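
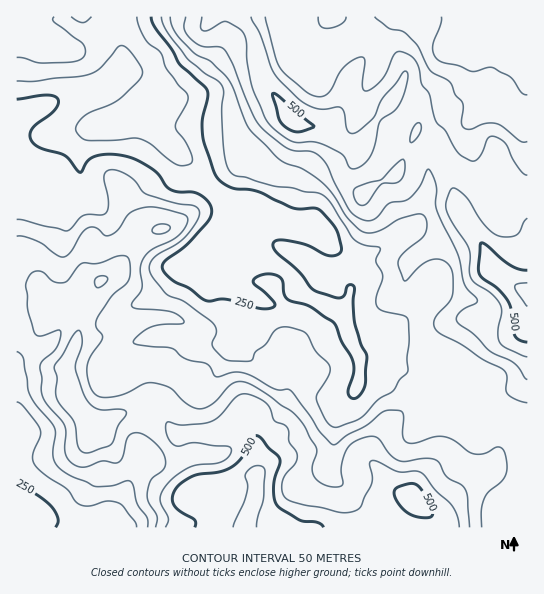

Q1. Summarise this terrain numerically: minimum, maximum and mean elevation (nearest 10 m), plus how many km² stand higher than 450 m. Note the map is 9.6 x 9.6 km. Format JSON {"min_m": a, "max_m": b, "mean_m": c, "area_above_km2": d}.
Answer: {"min_m": 140, "max_m": 570, "mean_m": 350, "area_above_km2": 12.8}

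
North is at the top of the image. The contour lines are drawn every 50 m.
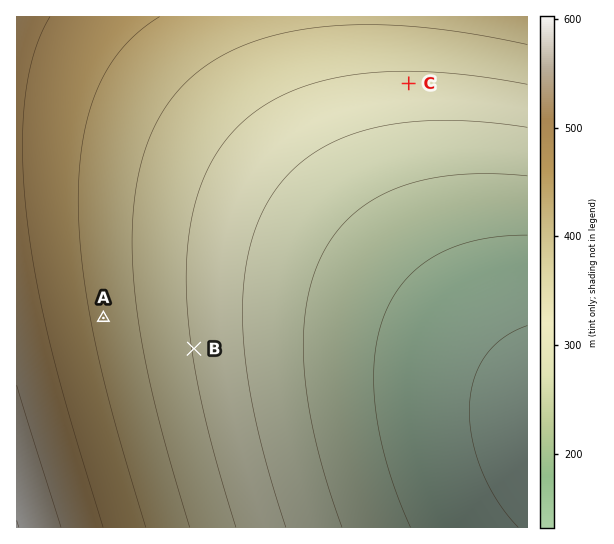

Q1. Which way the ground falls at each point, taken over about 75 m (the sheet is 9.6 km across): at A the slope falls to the E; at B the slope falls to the E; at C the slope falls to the S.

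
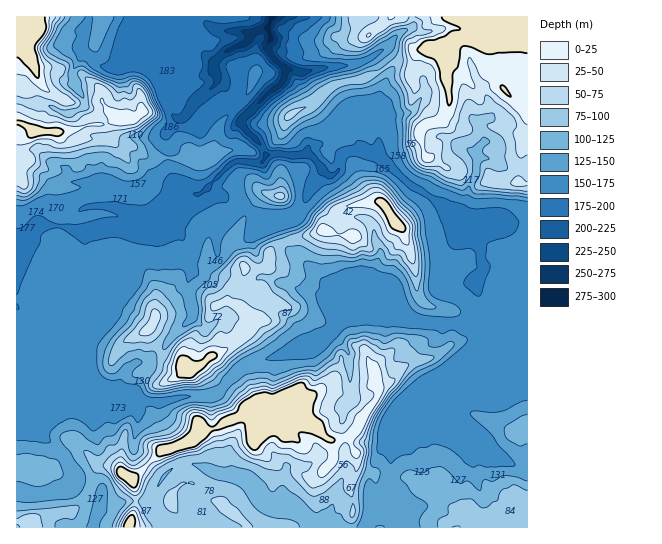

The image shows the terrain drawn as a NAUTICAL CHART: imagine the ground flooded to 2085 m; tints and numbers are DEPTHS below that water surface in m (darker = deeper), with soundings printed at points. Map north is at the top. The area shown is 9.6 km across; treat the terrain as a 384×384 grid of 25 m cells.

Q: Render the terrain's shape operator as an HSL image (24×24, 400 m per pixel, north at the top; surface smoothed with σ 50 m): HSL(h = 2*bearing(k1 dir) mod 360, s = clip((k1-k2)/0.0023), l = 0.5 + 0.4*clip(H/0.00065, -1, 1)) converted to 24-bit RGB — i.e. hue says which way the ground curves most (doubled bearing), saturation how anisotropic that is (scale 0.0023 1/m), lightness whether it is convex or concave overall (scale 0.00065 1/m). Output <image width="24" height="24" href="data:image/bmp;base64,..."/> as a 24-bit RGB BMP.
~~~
<image width="24" height="24" href="data:image/bmp;base64,Qk32BgAAAAAAADYAAAAoAAAAGAAAABgAAAABABgAAAAAAMAGAAATCwAAEwsAAAAAAAAAAAAAj6rXsHDEs4PETWt5HWB5++nQWCBnbqphhHSChXR2gqmPeG2RcYWZikhnfZBV4tFsJVxwlVp9bIR4Yo2LtIyFdICXjX2Zj3iSaGlCYmxCdXhFr156WyE7xOgAHT5YwpSQeI+Qi6OnkG19f2Fuf1hfnWZbTItVxdiGNTFwUmCHlH53cZOLb5iAmVychXGfg52sf4ydhI+YZluFpk5pY5L518z/GERpP301mYNcc2NTbE9IeWhHSYKQYr285LfGktArJaKoUFShkZ+piICQb5CBWphyZZR4h2FMhYSYlWGHmkqFZsXJmNVlIQor/8z24Zr/K4sZP2M7mjiRetd1dDdfY79soak3R9XMG9nJUFxzh4dqkpZ+hnJ5fG1qbk1Qj41heXdlVFONp8auVkpzS6iPH47nYJg2VCVF/c7in2njHl9x55ycT7KFsjk9kuPT4E3GueEhQFJicnxxhYdxemtmemBqdI2lraS/fn14aXpqgY1geGVgXndThFVDY4BAIZSD1PGsSyKd3Jr12NjzvKXkmN2sXDY+M2Nm/s3PCikmcXptcIJogX6YgqGkbIOCfo5wfIF/gHt9gY1+e2JtemhIYC5j/4zAl3MBIDcBCzEUMIc/i8VZq0rQ77juyn3SOUKFzLJ89ZzcHlFFgY2LaYFsgH5vdHp0foRyfnqGgY+MgnF8YUWA4cezNpCPLWFW9tXv7NX2TMVSCikPXGYqJ0Uhg4MgsUV9kyKwzt2znE2y133iNMSGUHxacnyDf3t5g4B4eIV5fnZ0fHV+V3iI25rFvWu+Np9JGuJ1Skqz6qvU45riQINVPmlBZnNdL15FfETjx+vMs2PEf4G7gVu/zJLZV3KPiH6EgYd9gXeBg35+fYqEbXx6QGVVvHWv6c7QGllGlg8ncpsupHVm2K7aZVK0VoVwaIyNRXtAdW03b3Y/bVg1Z0wseoNAjl5zZ4GIkIWMgXaDhIaAfYV9dHZ7Z3+BSW1+5ODFlmqhHCGE4rnhfLigoFZZlaPUeWi7bmV1eXx3fH94fm92vEJmjdfcinvAeWWFlG9rb4dwdnWDjoeFgYN9dnp+cnxvQ1xTsL92oGR9NHp8qVBduoZjiKg+clcwkIZYdXRccHhpeG9pYUdM3+6HKz5SeHRrcXd7lX+DbIl/dXx+iIGBj4eCd3KFfHuSfJ+heopxj3txdl2VKG1k8PLZzmXlcX6gcT5XjW1XjGk5KXM3fDKV3/nSKCdge3eDfHqEdYJ9mH6SdH95eomClIl4a4B2f4V1e3Vjb35dgGJ0hJh+X2qRb6E5JY9U433oxYjrtrfbwsvjRDvkukl8yfW5NCdTd3t/gnV9fYJ9eoV3a4FdeX1sf4Z0gX2HdX2HeIeLlYeMWnKJfZCCbXaNr356ZE45GyoJCygh9dDVmnk9TBs20vncyJfeTjlyfmx3goJsfHttfXlnadJJPIR7ZpyjY5V6holgiJF0b41tVZF6VII9kV1wgFJ5oJTq0+n4EztKNJhWz5bh2NLzxPHDQBoxazM8c1oxrC0xgWUrqp4t27GZOV+mjFVBZ4VMdElMj71tanlYbkxYsJN8DGc5kcfXUi3A3LGMhGyxElUdTXwxdL9IbBcnXhIoU6Yx2/DsCG7bs7XmnIDUxKw6VRw0d61SXXtNZK6dfsy1dY28fXGzoKfJ2KvgAORENABioasAdlcK2Kp9JZNIblg0YjJvo3bZ2fLmUIFaNh9wnlNKrHhrr6Hqq77uvrnvqH/Yxk9ssLkaDyUOUKSOcEBmyrlwgQpEhRij8t3SN2VnWpNonIOneH2hOUJp7+21x0JhRaxLTVqoXJ6OurtmkI4/SzQRV44ItSJzhLzL7MzxzOT/VSdqToSasINkyQDgD4We8Nvw7MTwRJFoYHZpgn5yQ0BnIrsXwWZ71LGHdj1oXjM5a8RtkUZxl+vKMRSldu3Ve6Di6fvQYQVYlY+AS6h7PD2sv32FA6IoCDwRxXzK+NPzkFHVWaBEKylOxd+TKSlc39B7RkCycLTHa5ype8tbZqfaG13vwfcUJRwOcGYXhEZWgoV/rruAFxx7gpW12e/lSABSW34AJDEES1cB+Dy+SS3c1Zh3LFc2stx3VTabfqRZd2th5/eHDCkKbkg3t05iXHyDeXyLf4mAgoKHnW+GJOS+BZdV3AAyzmHYkn+yxaDVxaPcbOsRBS4g0c/z1dr266fYUzq5p2u4i6BpwbCT3ZnoNnKLUGiXsap1YnN+kY2Bd318i4RyqlQ+4iBuAJqcWtyYmX9Mm0pKr2Fw4o3ZxFfyAFUHbWsSsYUiZJxLa6BoiX+i"/>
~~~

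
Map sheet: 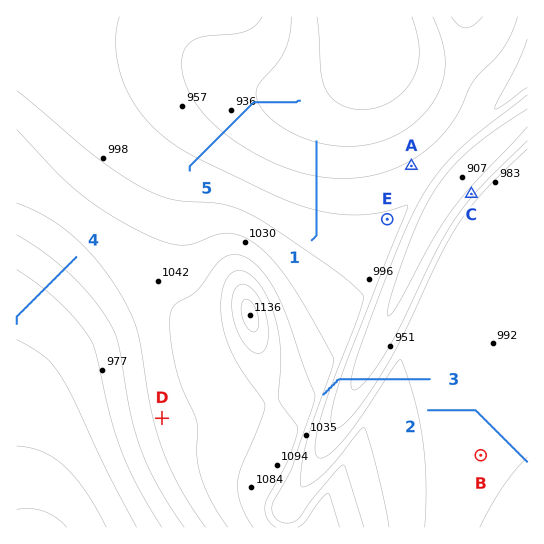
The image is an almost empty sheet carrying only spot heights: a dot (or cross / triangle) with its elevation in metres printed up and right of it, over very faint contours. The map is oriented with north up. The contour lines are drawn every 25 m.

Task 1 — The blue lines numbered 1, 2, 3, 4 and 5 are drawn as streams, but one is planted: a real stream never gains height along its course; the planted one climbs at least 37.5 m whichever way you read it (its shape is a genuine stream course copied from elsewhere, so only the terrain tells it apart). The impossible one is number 3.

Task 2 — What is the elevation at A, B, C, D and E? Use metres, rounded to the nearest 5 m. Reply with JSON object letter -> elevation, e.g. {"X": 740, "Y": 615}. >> {"A": 955, "B": 985, "C": 940, "D": 1035, "E": 980}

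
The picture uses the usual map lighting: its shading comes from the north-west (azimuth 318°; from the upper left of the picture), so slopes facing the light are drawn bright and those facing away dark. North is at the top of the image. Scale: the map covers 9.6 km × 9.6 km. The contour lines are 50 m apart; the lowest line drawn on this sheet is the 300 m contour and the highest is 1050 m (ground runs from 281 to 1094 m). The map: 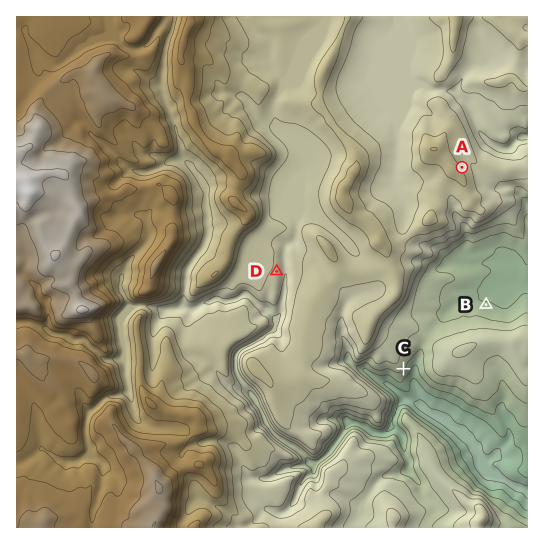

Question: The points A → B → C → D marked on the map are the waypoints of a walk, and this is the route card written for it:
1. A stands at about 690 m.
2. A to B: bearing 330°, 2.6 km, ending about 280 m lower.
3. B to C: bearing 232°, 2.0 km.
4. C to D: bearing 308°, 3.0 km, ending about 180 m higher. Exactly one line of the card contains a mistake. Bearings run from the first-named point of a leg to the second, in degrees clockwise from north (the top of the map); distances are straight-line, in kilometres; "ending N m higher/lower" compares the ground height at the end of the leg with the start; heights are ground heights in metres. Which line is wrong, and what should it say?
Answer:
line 2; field bearing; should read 170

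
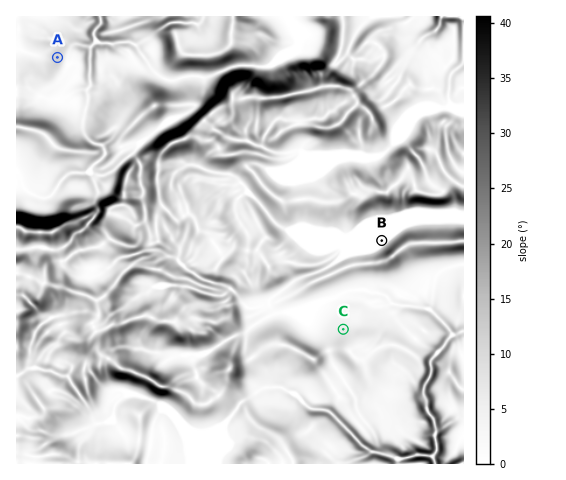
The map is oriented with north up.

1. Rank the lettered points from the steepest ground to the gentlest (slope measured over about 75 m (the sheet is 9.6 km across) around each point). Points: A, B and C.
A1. A C B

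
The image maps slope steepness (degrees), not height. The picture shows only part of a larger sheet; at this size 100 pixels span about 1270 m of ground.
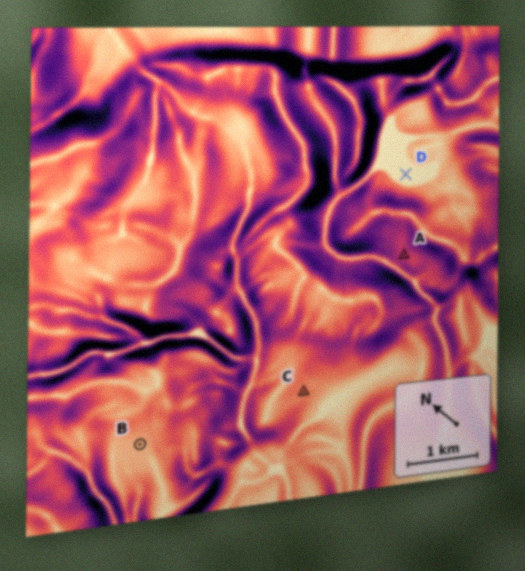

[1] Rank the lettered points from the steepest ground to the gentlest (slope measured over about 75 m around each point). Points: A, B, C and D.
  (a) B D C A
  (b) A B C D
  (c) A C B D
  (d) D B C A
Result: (c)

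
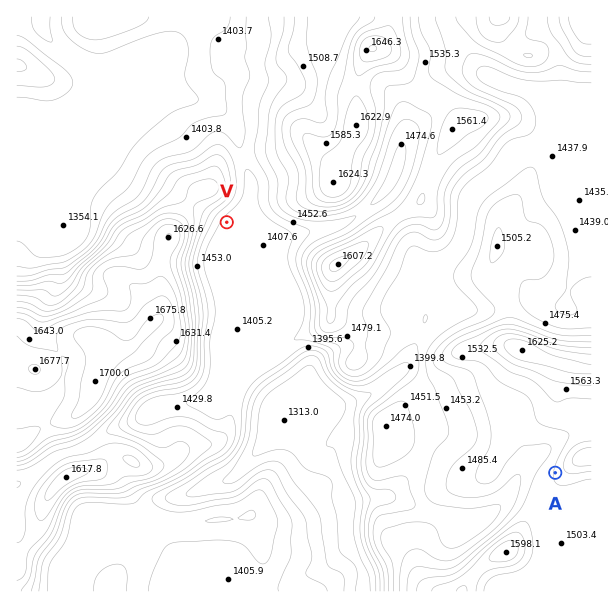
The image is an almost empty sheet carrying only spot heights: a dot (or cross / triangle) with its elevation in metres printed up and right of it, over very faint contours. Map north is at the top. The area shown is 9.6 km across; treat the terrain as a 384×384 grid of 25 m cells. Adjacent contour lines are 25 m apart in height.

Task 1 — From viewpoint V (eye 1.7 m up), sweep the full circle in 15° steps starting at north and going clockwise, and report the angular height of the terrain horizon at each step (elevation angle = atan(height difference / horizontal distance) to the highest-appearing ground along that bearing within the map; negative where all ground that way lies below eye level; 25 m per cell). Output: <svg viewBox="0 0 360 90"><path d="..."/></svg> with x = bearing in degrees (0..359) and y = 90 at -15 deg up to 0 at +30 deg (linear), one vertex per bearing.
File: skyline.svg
<svg viewBox="0 0 360 90"><path d="M0 43l15 8 15 2 15-3 15-2 15 0 15 6 15-4 15 1 15 4 15 3 15 2 15-1 15-5 15-9 15-2 15-3 15-6 15 3 15 1 15-1 15-1 15-1 15 2"/></svg>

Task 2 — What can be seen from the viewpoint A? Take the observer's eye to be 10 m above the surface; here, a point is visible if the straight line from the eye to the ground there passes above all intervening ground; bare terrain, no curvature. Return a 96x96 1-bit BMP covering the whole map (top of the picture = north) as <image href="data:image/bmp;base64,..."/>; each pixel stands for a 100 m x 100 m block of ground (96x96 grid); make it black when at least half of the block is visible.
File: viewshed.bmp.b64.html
<image width="96" height="96" href="data:image/bmp;base64,Qk2+BAAAAAAAAD4AAAAoAAAAYAAAAGAAAAABAAEAAAAAAIAEAAATCwAAEwsAAAIAAAAAAAAA////AAAAAAD8Af///+AAAAOAA//8Af//wOAAAA/AA//8Af//AHAAAB/gAf/+Af/+AHAAAD/gAf//Af/8AHgAAD/wAf//wf/4APwAAH/4A///8f/4APwAAH/+H/9////4AP4AAf////8////8AP8AA/////8f//4DgP8AB/////8P/AAD//8AB/////8P8AHH//4AB/////8P8AP///wAB//+P/8P8A/g8/gAAAB+H/4H4D+AAfAAAAAfD/gHwH+AAeAAAAAfh/ADwP/gAOAAAAAfx+AB4//4AMAAAAAP4+AA///8AAAAAAAD8+AAf8/+AAAAAAAD//AAPg//gAAAAAAB//gABA//wAAAAAAB//zgAB//4AAAAAAB//D4AD8f8AAABAAA/+D/AH4f+AAABgAA/+B/8Pgf+AAABwAAf/A//+Af+AAABwAAf/AA/+Af+AAAB4AA//gAf+AfmAAAB4AA//wAP/AfGAAAAwAA//wAH/wfCAAAAQAB//4AD///CAAAAAAB//8AD///iAAAAAAB//8AB///gAAAAAAD//8AB///gAAAAAAD//8AB///gAAAgAAD//8AA///wAAB4AAD//8AA///4MAB8AP///AAA///8HgA8AH//4AAA///8DwAeAB//gAAAx//8AwAeAAf4AAABg//8AAA+AAAAAAABgf/8AAf/AAAAAAAAAP/+AAf/AAAAAAAAAH/+AAP+AAAAAAAAAD/8AAP+AAAAAAAAAD/4AAP+AAAAAAAAAB/wAAP8AAAAAAAAAB/gAAP8AAAAAAAAAB/AAAP8AAAAAAAAAB/AAAP8AAAAAAAAAB+AAAP8AAAAAAAAAD+AAAP8AAAAAAAAAD+AAAP8AAAAAAAAAD8AAAH8AAAAAAAAAD8AAAB8AAAAAAAAAD8AAAA8AAAAAAAAAB8AAAAMAAAAAAAAAB8AAAAGAAAAAAAAAB8AAAACAAAAAAAAAA8AAAAAAAAAAAAAAAcAAAAAAAAAAAAAAAMAAAAAAAAAAAAAAAMAAAAAAAAAAAAAAAEAAAAAAAAAAAAAAAEAAAOAAAAAAAAAAAAAAAfgAAAAAAAAAAAAAAPwAAAAAAAAAAAAAAHwAAAAAAAAAAAAAAHwAAAAAAAAAAAAAADwAAAAAAAAAAAAAADwAAAAAAAAAAAAAADwAAAAAAAAAAAAAABwAAAAAAAAAAAAAAB4AAAAAAAAAAAAAAA4AAAAAAAAAAAAAAA4AAAAAAAAAAAAAAA4AAAAAAAAAAAAAAAQAAAAAAAAAAAAAAAAAAAAAAAAAAAAAAAAAAAAAAAAAAAAAAAAAAAAAAAAAAAAAAAAAAAAAAAAAAAAAAAAAAAAAAAAAAAAAAAAAAAAAAAAAAAAAAAAAAAAAAAAAAAAAAAAAAAAAAAAAAAAAAAAAAAAAAAAAAAAAAAAAAAAAAAAAAAAAAAAAAAAAAAAAAAAAAAAAAAAAAAAAAAAAAAAAAAAAAAAAAAAAAAAAAAAAAAAAAAAAAAAAAAAAAAAAAAAAAAAAAAAAAAAAAAAAAAAAAAAAA="/>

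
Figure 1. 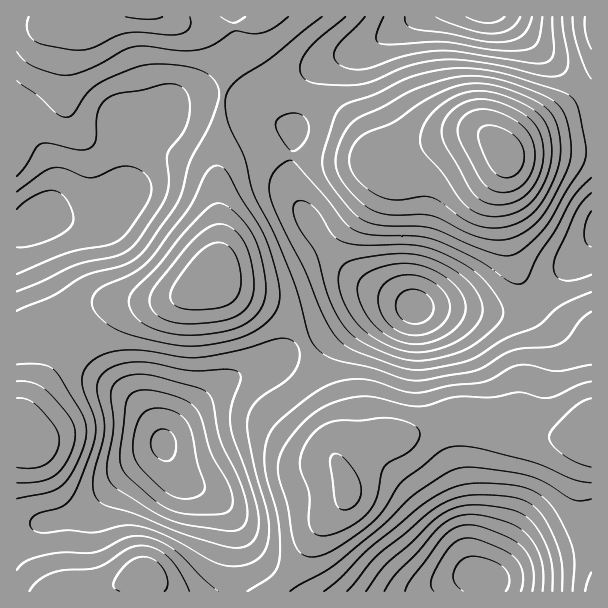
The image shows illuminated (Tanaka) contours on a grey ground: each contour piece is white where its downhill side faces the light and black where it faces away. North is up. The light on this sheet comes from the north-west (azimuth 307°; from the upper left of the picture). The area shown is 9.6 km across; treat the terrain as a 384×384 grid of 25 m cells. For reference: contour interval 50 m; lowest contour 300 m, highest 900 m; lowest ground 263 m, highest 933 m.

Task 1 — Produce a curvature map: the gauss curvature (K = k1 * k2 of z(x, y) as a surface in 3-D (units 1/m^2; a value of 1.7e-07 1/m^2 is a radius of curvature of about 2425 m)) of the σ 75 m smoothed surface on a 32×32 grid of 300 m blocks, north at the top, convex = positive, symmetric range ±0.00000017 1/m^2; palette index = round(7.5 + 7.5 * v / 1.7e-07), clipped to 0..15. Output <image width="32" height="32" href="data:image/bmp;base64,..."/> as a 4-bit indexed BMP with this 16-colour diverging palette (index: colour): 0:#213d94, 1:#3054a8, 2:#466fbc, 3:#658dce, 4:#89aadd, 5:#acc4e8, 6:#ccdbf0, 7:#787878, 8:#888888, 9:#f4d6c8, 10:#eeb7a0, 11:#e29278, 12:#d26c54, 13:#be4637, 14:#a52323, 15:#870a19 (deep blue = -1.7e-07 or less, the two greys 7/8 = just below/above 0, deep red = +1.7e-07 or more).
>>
<image width="32" height="32" href="data:image/bmp;base64,Qk12AgAAAAAAAHYAAAAoAAAAIAAAACAAAAABAAQAAAAAAAACAAATCwAAEwsAABAAAAAAAAAAlD0hAKhUMAC8b0YAzo1lAN2qiQDoxKwA8NvMAHh4eACIiIgAyNb0AKC37gB4kuIAVGzSADdGvgAjI6UAGQqHAJmYQs+FZmdld3eIZq//p3hoh2b/tWdlI2Z4h2i7zLdUV3iXroRnd0aXaId5yYiHU3p3hDZ2d6lpqIh3eet3d2SJRGVGunm5ZojtZmaIeIZUdiJGaLqMuIeI3GZ2Rnd2ZZqFZniHeYi4h4dXd1Z3d3it2Xecp2dmmJqGWId3d3aJqsyHrvp4dWerdpx0d3d1eqishWrJd5h3iXeZNJh3dnq4d2d3h0V4d3eId1e4Z3d6hlRquIZVZ3h3iYZohliHeGVEV4h2Z2eHZVeFV3Z6l4d3dlVnd3dmd2RGeIdneHZ3iIdlV5iIdVVmZ5/6d2V3eIh2dli6mrY1d4ef/XZEZ3iHZ4VHuq3HV3iXf/t3ZURnh3iGRom9t2d3h3q5h2ZWmHd3eIh4vah3UkZ5mHZDSJiIdpyoeJuoeGE2d3eHVFZmy4V5h3dmh3q2aJhVeYZmesuWaKmGQ1eLuHmpVHmYd4t4hmnah2Voh2eZmGZ4rshnZod3dleIdmQmzadniM/4NFR4hVZXd3d2V82WVni/+EV2h2d3iGV4iad5dkWcvcdnmIech7lmeIh1Z3dlv+qVNnd2inepZnh3VWd4dYy5cwFndnd4mFZ3dmZ4eIZnh3UAiHd3iIdXd3d3qneId3VpZLl4h5iIZnh3eIdFZmiUJXnJiYNod1Voh3d2Z2Rt+1WK"/>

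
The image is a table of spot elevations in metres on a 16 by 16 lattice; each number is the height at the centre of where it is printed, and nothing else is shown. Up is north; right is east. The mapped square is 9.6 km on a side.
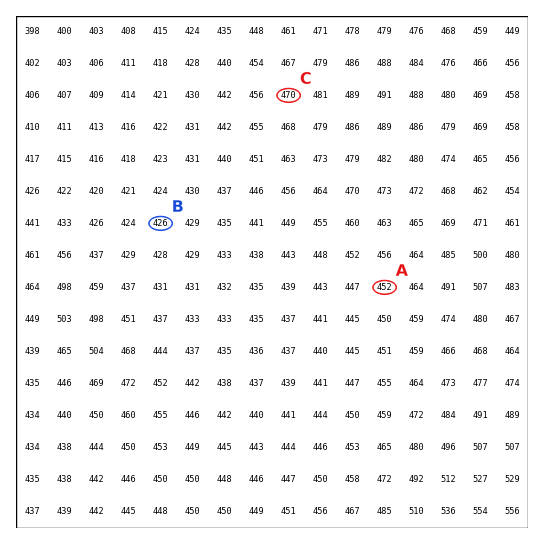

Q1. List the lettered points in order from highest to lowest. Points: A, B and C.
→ C A B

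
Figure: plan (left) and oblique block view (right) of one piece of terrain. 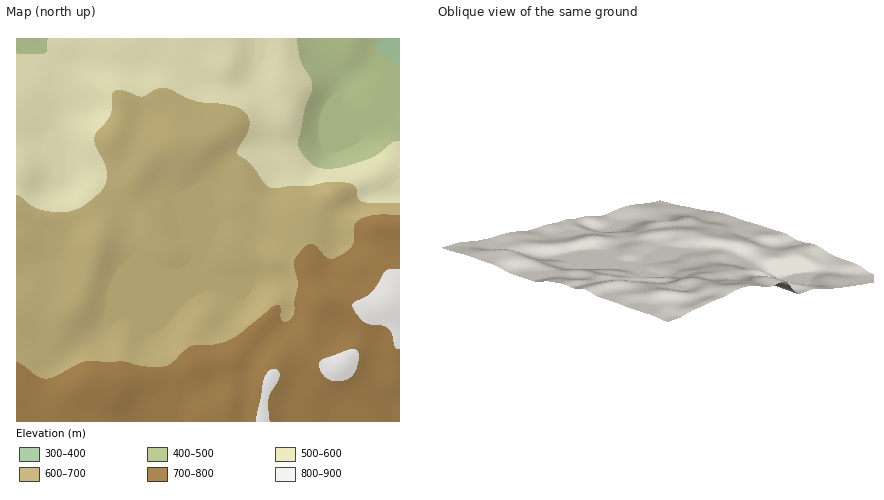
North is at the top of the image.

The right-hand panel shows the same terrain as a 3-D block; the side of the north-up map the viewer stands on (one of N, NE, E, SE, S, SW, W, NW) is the SE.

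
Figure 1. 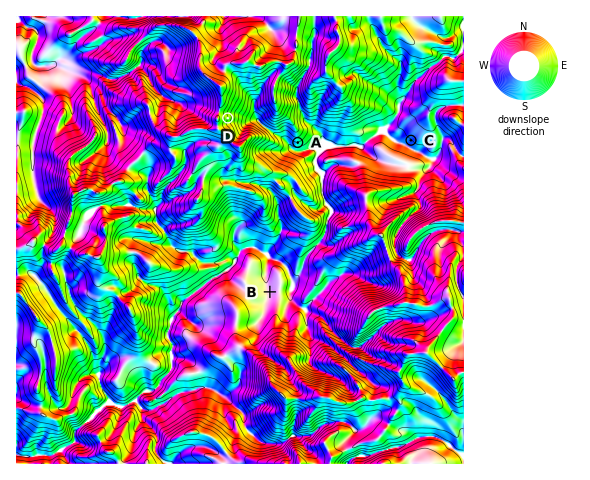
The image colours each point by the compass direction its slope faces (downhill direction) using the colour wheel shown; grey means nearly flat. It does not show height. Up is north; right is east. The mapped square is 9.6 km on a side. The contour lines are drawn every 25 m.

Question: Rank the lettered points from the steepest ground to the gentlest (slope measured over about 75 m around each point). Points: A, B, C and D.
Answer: D A C B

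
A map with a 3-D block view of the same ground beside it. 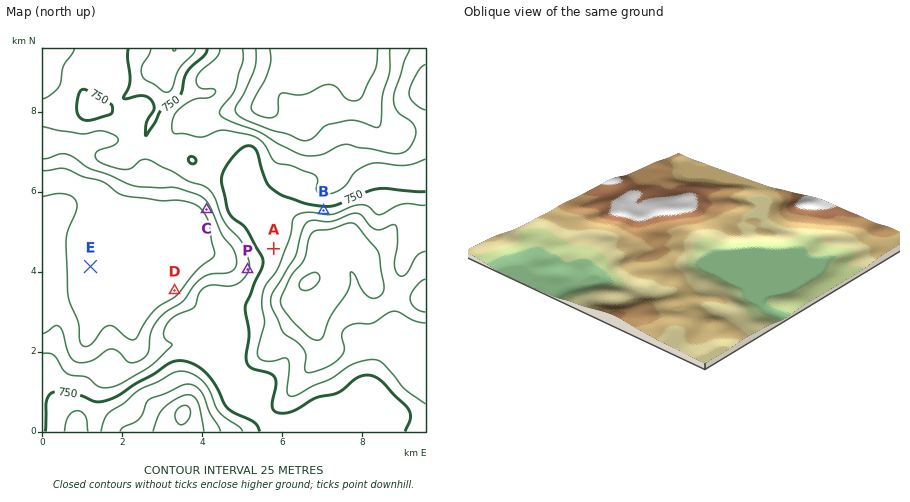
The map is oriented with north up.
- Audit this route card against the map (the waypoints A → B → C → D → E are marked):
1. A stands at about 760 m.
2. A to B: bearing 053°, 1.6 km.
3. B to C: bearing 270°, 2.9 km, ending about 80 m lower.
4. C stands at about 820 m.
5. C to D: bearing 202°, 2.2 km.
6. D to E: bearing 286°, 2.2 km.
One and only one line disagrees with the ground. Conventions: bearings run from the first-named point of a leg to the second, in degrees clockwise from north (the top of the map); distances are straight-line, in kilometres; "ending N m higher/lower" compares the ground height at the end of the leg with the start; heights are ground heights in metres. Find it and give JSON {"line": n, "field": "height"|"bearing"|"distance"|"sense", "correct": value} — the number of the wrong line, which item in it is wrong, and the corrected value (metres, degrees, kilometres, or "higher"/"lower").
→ {"line": 4, "field": "height", "correct": 690}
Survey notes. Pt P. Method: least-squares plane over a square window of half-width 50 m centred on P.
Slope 5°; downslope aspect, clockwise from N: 286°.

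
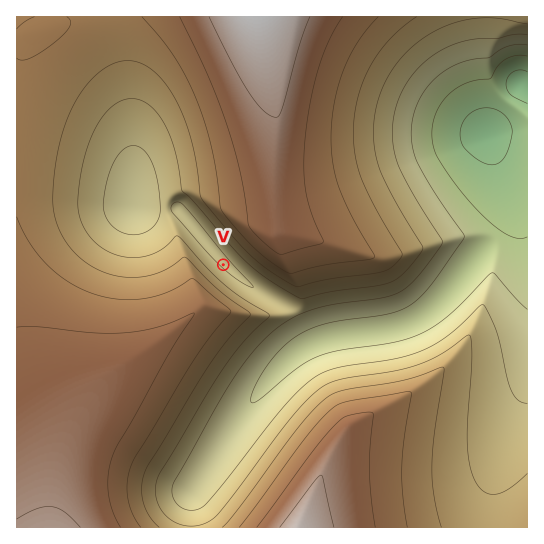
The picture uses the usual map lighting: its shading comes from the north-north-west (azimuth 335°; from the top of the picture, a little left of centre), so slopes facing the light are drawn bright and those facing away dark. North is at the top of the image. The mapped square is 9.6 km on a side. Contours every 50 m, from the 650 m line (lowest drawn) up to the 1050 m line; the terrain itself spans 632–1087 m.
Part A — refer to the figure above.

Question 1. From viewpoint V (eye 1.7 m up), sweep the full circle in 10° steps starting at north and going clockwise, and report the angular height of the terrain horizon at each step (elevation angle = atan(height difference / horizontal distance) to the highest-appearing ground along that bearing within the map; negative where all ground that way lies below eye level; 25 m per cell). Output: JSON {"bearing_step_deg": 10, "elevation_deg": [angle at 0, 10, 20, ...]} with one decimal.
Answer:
{"bearing_step_deg": 10, "elevation_deg": [9.0, 10.9, 12.4, 13.3, 13.9, 13.9, 13.5, 12.6, 11.1, 9.1, 6.4, 3.2, 1.7, 2.6, 3.3, 5.5, 7.8, 10.0, 11.7, 13.1, 14.1, 14.8, 15.1, 15.0, 14.5, 13.6, 12.3, 10.6, 8.5, 6.2, 3.7, 1.8, 1.7, 1.8, 4.1, 6.7]}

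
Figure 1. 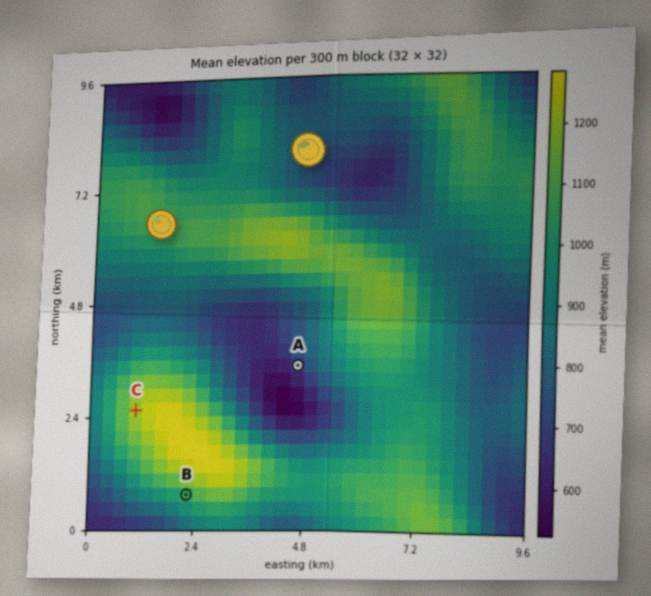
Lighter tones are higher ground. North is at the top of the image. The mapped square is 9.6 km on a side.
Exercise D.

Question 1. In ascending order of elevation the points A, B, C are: A B C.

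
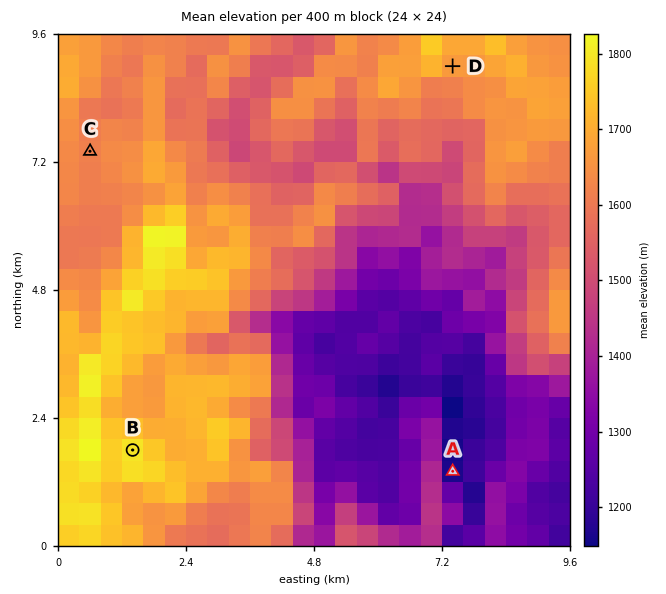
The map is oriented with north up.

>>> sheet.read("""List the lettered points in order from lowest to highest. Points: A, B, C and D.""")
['A', 'C', 'D', 'B']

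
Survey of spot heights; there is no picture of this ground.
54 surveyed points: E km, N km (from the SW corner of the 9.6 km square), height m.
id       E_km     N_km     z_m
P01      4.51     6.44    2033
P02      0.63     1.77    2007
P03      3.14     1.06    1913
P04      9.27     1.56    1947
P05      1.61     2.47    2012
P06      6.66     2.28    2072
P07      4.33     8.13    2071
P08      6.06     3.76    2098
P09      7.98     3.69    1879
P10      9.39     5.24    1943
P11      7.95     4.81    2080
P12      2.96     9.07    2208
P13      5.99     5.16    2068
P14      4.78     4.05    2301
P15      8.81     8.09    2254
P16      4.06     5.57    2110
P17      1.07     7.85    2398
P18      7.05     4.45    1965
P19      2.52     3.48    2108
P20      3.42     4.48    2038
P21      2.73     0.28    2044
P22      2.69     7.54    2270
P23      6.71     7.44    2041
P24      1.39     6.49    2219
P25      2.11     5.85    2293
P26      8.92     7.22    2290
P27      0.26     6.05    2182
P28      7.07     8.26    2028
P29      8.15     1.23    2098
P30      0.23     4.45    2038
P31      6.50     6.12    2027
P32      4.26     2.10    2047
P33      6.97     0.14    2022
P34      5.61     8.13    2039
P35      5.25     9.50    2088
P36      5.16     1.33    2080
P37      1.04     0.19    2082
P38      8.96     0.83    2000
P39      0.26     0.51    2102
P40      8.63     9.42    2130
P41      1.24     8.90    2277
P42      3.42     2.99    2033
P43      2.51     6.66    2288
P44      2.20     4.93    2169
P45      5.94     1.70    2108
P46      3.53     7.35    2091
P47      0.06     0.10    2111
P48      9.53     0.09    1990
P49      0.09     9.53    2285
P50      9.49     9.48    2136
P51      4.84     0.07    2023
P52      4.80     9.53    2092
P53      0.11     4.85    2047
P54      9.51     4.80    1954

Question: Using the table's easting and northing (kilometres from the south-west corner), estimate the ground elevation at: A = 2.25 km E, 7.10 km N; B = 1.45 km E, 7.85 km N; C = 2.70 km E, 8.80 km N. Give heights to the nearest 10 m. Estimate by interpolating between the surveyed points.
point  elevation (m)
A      2310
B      2320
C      2190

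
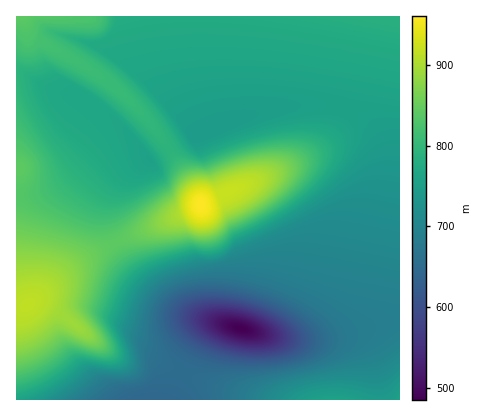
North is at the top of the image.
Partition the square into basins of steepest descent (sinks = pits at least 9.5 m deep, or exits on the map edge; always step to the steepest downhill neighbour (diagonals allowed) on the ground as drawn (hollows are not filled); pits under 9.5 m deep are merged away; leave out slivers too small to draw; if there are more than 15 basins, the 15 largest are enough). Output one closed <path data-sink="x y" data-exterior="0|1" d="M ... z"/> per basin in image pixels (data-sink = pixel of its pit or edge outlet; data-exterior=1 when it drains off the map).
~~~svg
<path data-sink="242 328" data-exterior="0" d="M400 16l-376 0 6 20 64 35 16 12 25 23 31 38 27 44 8 16-11 7-62 26-36 17-26 18-35 30 9 1 14 6 50 38 14 8 6 2 24-2 44 22 66 22 142 1z"/><path data-sink="150 160" data-exterior="0" d="M22 16l-6 0 0 292 14-4 36-32 26-18 36-17 62-26 11-7-31-54-35-44-25-23-16-12-64-35z"/><path data-sink="152 400" data-exterior="1" d="M40 303l-10 0-6 4-8 1 0 92 245 0-59-19-54-26-16 2-14-2-14-8-38-30z"/>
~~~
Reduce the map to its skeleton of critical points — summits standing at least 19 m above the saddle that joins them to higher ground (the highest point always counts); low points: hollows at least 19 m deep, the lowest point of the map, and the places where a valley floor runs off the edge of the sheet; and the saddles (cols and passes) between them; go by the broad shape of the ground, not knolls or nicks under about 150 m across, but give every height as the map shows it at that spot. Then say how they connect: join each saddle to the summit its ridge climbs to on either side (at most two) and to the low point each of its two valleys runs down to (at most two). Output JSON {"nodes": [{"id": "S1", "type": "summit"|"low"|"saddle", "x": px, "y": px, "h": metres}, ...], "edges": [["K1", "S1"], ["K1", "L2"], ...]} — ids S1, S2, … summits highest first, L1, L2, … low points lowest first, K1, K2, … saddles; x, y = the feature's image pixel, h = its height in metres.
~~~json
{"nodes": [
{"id": "S1", "type": "summit", "x": 200, "y": 204, "h": 960},
{"id": "S2", "type": "summit", "x": 28, "y": 304, "h": 915},
{"id": "S3", "type": "summit", "x": 16, "y": 16, "h": 844},
{"id": "S4", "type": "summit", "x": 334, "y": 400, "h": 758},
{"id": "L1", "type": "low", "x": 240, "y": 328, "h": 485},
{"id": "L2", "type": "low", "x": 150, "y": 158, "h": 756},
{"id": "K1", "type": "saddle", "x": 116, "y": 242, "h": 841},
{"id": "K2", "type": "saddle", "x": 168, "y": 148, "h": 793},
{"id": "K3", "type": "saddle", "x": 182, "y": 372, "h": 653}],
"edges": [["K1", "S1"], ["K1", "S2"], ["K1", "L1"], ["K1", "L2"], ["K2", "S1"], ["K2", "S3"], ["K2", "L1"], ["K2", "L2"], ["K3", "S2"], ["K3", "S4"], ["K3", "L1"]]}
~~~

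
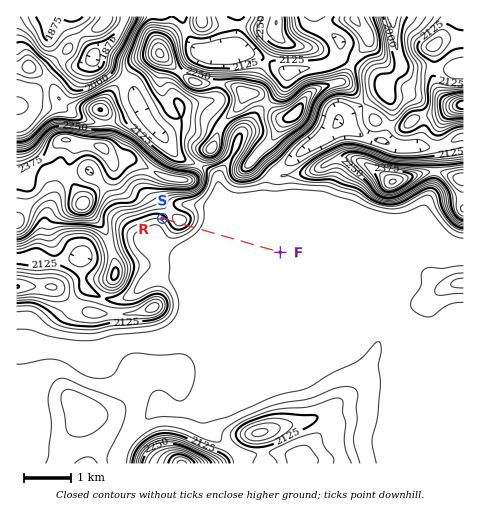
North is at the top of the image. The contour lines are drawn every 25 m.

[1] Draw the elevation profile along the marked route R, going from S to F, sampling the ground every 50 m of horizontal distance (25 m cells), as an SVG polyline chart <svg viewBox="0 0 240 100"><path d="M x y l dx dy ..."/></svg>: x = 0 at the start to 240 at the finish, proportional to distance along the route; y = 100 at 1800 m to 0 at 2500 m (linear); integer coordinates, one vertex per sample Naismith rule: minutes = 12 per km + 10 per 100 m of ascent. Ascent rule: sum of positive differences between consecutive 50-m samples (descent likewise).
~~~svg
<svg viewBox="0 0 240 100"><path d="M0 56l5-1 4-1 5-1 4-2 5-1 4-1 5-1 5 1 4 0 5 2 4 2 5 3 4 2 5 2 5 2 4 2 5 1 4 0 5 1 4 0 5 0 4 0 5 0 5 0 4 0 5 0 4 0 5 0 4 0 5 0 5 0 4 0 5 0 4 0 5 0 4 0 5 0 5 0 4 0 5 0 4 0 5 0 4 0 5 0 5 0 4 0 5 0 4 0 5 0 4 0 5 0 5 0 2 0"/></svg>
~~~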